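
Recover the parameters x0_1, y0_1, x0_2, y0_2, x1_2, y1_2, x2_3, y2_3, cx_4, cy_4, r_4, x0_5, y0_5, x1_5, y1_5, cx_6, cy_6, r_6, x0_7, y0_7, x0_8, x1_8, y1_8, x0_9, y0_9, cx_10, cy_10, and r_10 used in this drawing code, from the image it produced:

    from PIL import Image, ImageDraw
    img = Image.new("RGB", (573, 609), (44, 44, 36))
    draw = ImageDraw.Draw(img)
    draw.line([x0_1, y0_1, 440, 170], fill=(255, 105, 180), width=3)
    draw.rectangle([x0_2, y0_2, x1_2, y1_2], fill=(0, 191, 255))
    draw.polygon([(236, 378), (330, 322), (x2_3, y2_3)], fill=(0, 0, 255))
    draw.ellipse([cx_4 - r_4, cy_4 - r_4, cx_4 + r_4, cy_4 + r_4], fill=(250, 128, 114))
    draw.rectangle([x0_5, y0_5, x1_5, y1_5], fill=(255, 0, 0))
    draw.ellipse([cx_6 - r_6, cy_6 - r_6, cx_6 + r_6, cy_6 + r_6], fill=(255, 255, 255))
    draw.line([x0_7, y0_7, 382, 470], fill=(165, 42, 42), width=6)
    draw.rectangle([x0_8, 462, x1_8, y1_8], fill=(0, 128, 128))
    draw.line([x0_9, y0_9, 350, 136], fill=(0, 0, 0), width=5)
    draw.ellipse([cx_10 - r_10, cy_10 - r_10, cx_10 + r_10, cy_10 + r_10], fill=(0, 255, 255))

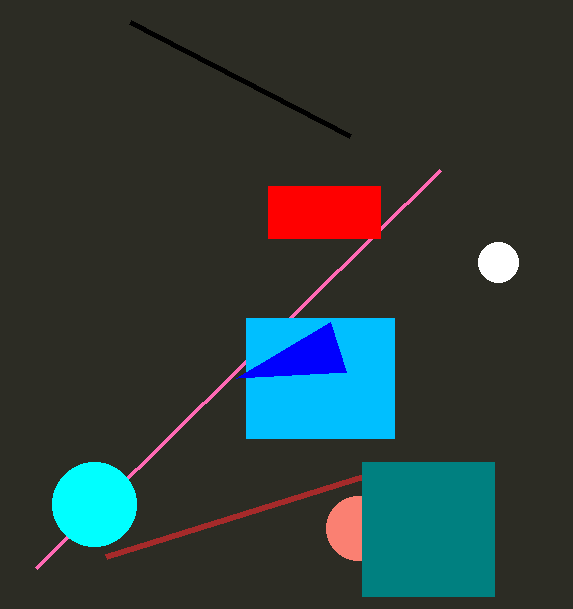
x0_1 = 36
y0_1 = 568
x0_2 = 246
y0_2 = 318
x1_2 = 394
y1_2 = 438
x2_3 = 346
y2_3 = 372
cx_4 = 358
cy_4 = 528
r_4 = 32
x0_5 = 268
y0_5 = 186
x1_5 = 380
y1_5 = 238
cx_6 = 498
cy_6 = 262
r_6 = 20
x0_7 = 106
y0_7 = 556
x0_8 = 362
x1_8 = 494
y1_8 = 596
x0_9 = 130
y0_9 = 22
cx_10 = 94
cy_10 = 504
r_10 = 42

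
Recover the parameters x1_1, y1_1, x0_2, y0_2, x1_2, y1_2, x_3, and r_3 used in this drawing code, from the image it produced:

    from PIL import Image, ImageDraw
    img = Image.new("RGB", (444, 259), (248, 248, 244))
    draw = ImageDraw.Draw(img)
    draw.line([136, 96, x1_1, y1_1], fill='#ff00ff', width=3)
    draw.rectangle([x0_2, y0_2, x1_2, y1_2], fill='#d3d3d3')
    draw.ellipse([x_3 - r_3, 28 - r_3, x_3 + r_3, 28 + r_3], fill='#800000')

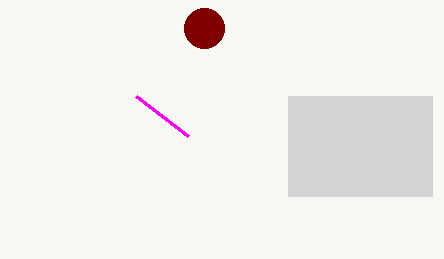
x1_1 = 188, y1_1 = 136, x0_2 = 288, y0_2 = 96, x1_2 = 432, y1_2 = 196, x_3 = 204, r_3 = 20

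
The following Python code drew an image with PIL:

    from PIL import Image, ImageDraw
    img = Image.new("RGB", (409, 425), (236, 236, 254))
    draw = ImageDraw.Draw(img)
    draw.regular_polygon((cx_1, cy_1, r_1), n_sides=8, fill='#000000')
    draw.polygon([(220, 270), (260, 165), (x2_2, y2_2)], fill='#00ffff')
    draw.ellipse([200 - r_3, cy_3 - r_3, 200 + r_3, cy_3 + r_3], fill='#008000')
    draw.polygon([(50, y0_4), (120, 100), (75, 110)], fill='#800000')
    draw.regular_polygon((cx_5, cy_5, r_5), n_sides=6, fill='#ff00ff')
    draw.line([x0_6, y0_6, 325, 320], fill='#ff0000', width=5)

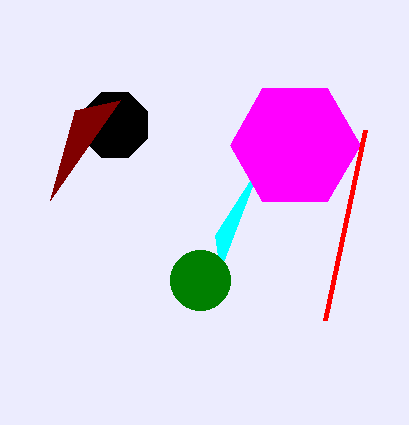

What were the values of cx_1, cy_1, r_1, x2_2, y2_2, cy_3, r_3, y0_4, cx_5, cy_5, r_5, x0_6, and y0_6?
cx_1 = 115, cy_1 = 125, r_1 = 35, x2_2 = 215, y2_2 = 235, cy_3 = 280, r_3 = 30, y0_4 = 200, cx_5 = 295, cy_5 = 145, r_5 = 65, x0_6 = 365, y0_6 = 130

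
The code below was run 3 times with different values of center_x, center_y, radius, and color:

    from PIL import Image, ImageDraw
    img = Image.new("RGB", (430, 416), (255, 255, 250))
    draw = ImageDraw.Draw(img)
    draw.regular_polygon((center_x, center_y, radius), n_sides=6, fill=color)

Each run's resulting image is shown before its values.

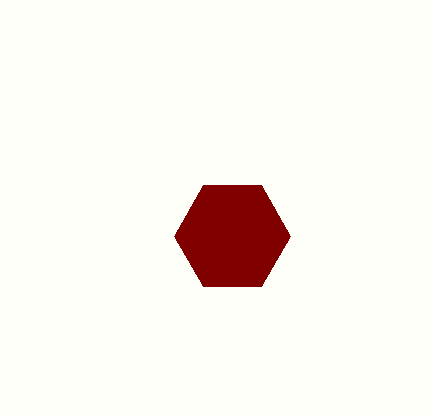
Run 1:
center_x = 232, center_y = 236, radius = 58, color = 'maroon'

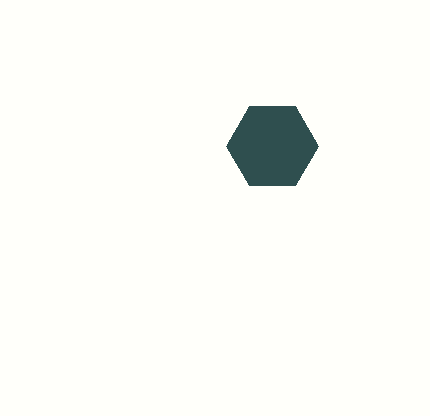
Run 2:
center_x = 272, center_y = 146, radius = 46, color = 'darkslategray'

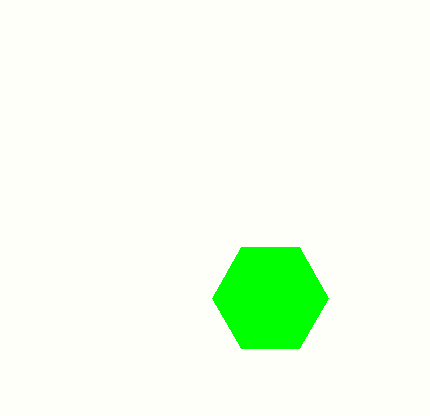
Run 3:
center_x = 270, center_y = 298, radius = 58, color = 'lime'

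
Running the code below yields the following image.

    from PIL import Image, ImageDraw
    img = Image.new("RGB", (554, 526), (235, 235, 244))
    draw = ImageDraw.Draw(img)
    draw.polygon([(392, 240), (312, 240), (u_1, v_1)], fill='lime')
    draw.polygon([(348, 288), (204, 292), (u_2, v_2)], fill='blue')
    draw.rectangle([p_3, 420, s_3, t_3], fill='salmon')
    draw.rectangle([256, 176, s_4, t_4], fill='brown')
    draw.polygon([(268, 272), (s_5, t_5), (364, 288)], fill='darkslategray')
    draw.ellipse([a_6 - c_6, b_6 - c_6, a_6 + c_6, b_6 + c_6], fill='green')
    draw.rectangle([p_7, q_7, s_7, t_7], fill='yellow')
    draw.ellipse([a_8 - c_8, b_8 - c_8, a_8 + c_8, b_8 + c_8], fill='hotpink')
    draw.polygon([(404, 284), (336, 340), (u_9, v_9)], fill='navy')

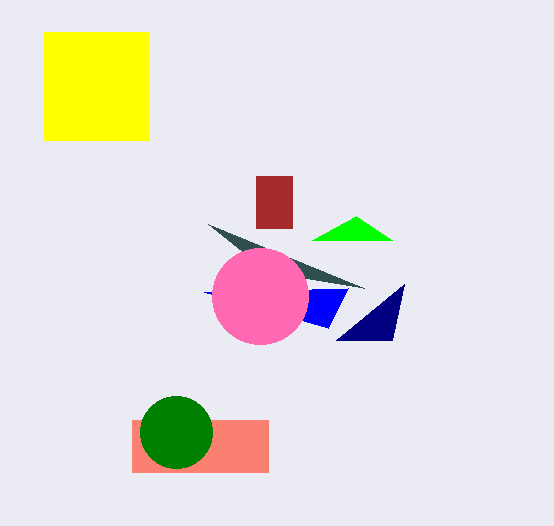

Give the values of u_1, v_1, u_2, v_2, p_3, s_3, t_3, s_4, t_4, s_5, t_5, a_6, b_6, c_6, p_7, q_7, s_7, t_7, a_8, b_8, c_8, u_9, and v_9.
u_1 = 356
v_1 = 216
u_2 = 328
v_2 = 328
p_3 = 132
s_3 = 268
t_3 = 472
s_4 = 292
t_4 = 228
s_5 = 208
t_5 = 224
a_6 = 176
b_6 = 432
c_6 = 36
p_7 = 44
q_7 = 32
s_7 = 148
t_7 = 140
a_8 = 260
b_8 = 296
c_8 = 48
u_9 = 392
v_9 = 340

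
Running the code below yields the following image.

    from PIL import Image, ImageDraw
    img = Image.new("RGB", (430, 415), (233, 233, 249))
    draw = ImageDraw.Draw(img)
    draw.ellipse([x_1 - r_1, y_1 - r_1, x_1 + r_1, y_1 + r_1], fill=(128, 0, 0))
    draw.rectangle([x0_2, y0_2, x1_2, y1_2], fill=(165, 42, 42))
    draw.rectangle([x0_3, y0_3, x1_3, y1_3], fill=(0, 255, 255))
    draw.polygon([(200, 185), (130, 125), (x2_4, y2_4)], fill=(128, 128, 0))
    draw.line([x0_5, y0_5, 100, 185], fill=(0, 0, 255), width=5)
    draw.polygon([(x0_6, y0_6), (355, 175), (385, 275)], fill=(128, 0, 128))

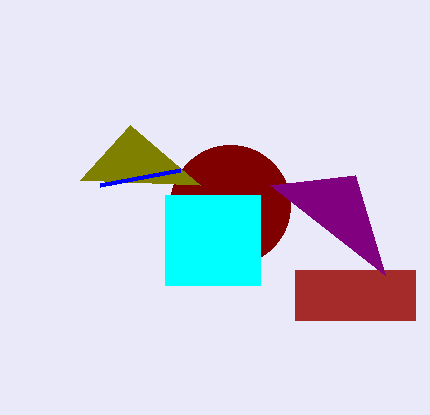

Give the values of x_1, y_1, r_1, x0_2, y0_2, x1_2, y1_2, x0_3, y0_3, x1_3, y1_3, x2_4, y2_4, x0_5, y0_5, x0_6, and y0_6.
x_1 = 230; y_1 = 205; r_1 = 60; x0_2 = 295; y0_2 = 270; x1_2 = 415; y1_2 = 320; x0_3 = 165; y0_3 = 195; x1_3 = 260; y1_3 = 285; x2_4 = 80; y2_4 = 180; x0_5 = 180; y0_5 = 170; x0_6 = 270; y0_6 = 185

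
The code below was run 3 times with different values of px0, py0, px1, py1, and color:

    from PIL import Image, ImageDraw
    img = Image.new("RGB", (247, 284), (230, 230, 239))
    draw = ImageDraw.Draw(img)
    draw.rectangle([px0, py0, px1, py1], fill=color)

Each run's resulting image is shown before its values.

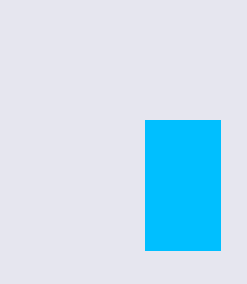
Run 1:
px0 = 145; py0 = 120; px1 = 220; py1 = 250; color = 'deepskyblue'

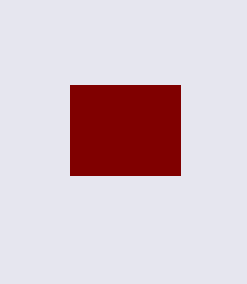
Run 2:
px0 = 70; py0 = 85; px1 = 180; py1 = 175; color = 'maroon'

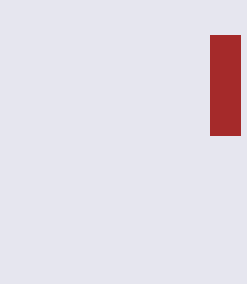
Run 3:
px0 = 210; py0 = 35; px1 = 240; py1 = 135; color = 'brown'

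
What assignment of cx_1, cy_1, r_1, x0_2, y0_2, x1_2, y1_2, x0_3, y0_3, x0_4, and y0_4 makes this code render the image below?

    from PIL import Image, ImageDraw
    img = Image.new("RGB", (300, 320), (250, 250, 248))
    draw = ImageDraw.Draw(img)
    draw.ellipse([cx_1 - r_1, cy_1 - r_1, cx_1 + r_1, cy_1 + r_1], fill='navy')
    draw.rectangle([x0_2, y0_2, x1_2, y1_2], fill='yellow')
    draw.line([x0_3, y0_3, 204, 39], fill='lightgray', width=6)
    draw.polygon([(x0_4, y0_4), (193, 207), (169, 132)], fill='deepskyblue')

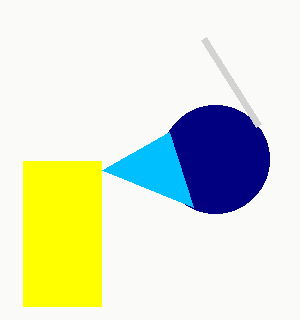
cx_1 = 215, cy_1 = 159, r_1 = 54, x0_2 = 23, y0_2 = 161, x1_2 = 101, y1_2 = 306, x0_3 = 259, y0_3 = 126, x0_4 = 102, y0_4 = 170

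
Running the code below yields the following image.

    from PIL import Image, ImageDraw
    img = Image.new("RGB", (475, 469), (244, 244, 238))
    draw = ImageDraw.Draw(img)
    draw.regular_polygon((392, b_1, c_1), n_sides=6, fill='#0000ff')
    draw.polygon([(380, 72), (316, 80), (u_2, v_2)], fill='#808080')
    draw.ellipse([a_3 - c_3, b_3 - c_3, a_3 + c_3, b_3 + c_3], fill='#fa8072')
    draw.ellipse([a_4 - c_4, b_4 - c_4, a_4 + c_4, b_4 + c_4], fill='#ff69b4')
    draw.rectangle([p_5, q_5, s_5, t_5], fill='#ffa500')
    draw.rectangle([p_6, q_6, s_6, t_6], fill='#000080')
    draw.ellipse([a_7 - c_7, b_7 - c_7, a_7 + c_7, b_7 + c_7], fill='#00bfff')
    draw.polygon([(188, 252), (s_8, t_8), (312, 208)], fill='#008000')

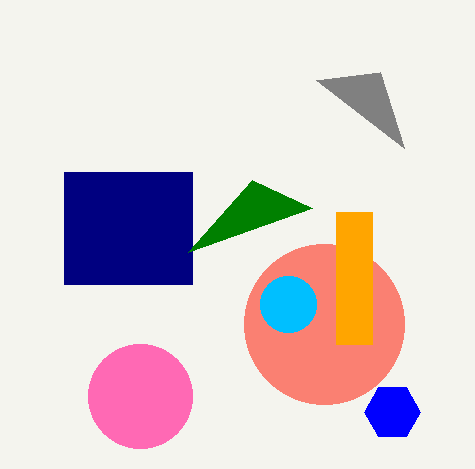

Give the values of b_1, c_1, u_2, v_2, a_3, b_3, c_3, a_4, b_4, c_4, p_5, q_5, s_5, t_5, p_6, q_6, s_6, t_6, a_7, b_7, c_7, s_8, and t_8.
b_1 = 412, c_1 = 28, u_2 = 404, v_2 = 148, a_3 = 324, b_3 = 324, c_3 = 80, a_4 = 140, b_4 = 396, c_4 = 52, p_5 = 336, q_5 = 212, s_5 = 372, t_5 = 344, p_6 = 64, q_6 = 172, s_6 = 192, t_6 = 284, a_7 = 288, b_7 = 304, c_7 = 28, s_8 = 252, t_8 = 180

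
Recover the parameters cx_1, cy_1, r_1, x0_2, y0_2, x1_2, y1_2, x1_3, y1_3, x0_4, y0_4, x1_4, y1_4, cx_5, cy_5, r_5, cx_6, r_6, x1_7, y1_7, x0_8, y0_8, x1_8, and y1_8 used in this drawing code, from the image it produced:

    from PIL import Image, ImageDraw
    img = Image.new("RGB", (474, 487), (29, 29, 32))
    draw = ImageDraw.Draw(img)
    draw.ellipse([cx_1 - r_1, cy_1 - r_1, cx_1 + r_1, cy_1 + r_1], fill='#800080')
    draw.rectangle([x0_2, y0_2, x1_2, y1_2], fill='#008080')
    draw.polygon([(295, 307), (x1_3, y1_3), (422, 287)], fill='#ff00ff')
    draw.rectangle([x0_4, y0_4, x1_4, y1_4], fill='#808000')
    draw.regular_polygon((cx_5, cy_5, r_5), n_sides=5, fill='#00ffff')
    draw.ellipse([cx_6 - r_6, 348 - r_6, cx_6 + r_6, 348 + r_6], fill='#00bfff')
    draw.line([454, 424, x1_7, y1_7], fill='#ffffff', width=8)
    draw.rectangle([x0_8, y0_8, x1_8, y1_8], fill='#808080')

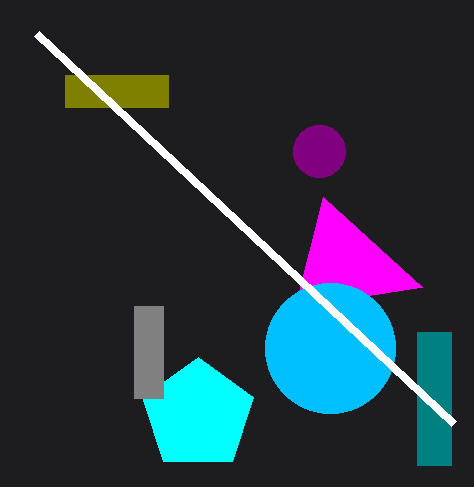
cx_1 = 319; cy_1 = 151; r_1 = 26; x0_2 = 417; y0_2 = 332; x1_2 = 451; y1_2 = 465; x1_3 = 323; y1_3 = 197; x0_4 = 65; y0_4 = 75; x1_4 = 168; y1_4 = 107; cx_5 = 198; cy_5 = 415; r_5 = 58; cx_6 = 330; r_6 = 65; x1_7 = 37; y1_7 = 34; x0_8 = 134; y0_8 = 306; x1_8 = 163; y1_8 = 398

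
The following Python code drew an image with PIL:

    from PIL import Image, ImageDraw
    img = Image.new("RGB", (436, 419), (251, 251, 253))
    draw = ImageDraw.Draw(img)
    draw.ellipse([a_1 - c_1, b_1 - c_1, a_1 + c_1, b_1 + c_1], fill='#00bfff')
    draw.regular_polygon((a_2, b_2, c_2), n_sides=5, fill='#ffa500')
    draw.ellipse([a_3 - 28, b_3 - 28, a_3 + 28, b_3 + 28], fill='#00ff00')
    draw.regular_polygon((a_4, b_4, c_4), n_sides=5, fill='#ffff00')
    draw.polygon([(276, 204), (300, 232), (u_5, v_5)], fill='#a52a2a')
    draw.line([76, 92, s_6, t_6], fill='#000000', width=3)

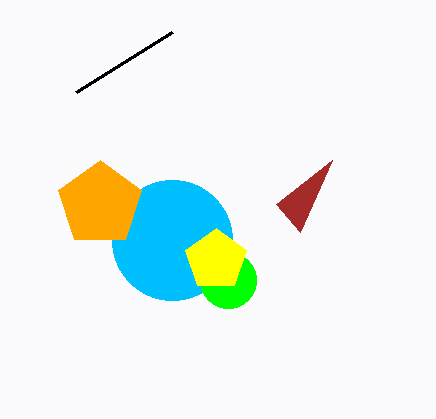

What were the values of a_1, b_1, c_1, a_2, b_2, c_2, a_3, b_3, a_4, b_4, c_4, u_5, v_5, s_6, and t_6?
a_1 = 172
b_1 = 240
c_1 = 60
a_2 = 100
b_2 = 204
c_2 = 44
a_3 = 228
b_3 = 280
a_4 = 216
b_4 = 260
c_4 = 32
u_5 = 332
v_5 = 160
s_6 = 172
t_6 = 32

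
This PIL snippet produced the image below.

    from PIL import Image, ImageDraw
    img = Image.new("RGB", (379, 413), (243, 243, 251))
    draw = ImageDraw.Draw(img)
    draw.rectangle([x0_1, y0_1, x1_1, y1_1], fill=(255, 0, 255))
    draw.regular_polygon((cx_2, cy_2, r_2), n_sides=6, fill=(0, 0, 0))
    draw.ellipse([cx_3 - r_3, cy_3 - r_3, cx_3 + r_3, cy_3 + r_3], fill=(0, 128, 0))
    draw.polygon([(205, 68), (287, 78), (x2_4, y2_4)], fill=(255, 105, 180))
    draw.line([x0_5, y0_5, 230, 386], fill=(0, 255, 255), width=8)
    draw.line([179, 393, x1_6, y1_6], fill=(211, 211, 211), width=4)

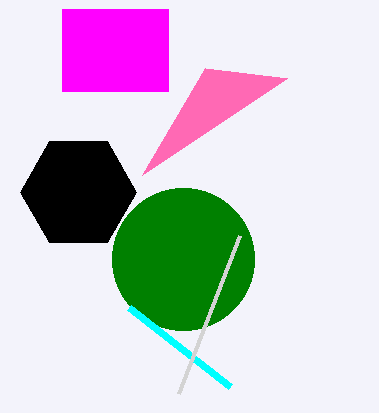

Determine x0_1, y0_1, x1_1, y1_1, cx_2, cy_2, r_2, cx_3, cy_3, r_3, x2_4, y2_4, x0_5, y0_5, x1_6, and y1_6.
x0_1 = 62
y0_1 = 9
x1_1 = 168
y1_1 = 91
cx_2 = 78
cy_2 = 192
r_2 = 58
cx_3 = 183
cy_3 = 259
r_3 = 71
x2_4 = 142
y2_4 = 175
x0_5 = 129
y0_5 = 307
x1_6 = 240
y1_6 = 235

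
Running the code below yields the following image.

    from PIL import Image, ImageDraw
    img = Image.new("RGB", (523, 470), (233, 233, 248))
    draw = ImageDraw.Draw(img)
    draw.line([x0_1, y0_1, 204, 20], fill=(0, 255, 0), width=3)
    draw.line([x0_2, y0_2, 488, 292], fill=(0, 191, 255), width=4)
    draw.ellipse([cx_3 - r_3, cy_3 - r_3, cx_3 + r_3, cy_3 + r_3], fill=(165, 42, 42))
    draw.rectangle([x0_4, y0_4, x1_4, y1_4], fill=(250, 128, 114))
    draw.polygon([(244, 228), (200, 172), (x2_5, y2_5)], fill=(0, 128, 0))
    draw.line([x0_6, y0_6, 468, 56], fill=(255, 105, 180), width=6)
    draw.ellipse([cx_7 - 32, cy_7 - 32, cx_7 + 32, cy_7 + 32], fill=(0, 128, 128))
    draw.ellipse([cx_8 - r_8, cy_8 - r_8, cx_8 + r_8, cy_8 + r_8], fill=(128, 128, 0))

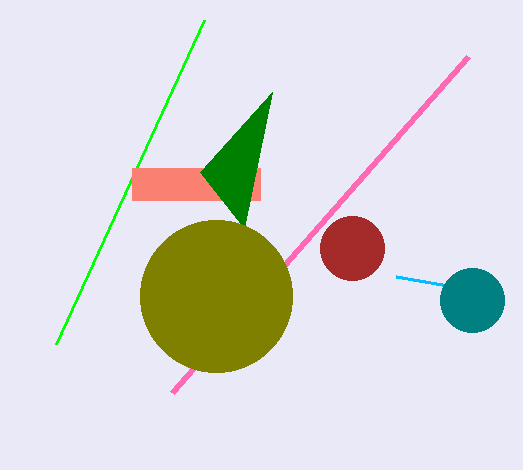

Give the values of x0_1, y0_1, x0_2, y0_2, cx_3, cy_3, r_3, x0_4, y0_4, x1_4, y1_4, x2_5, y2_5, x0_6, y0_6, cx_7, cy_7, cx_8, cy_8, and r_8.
x0_1 = 56, y0_1 = 344, x0_2 = 396, y0_2 = 276, cx_3 = 352, cy_3 = 248, r_3 = 32, x0_4 = 132, y0_4 = 168, x1_4 = 260, y1_4 = 200, x2_5 = 272, y2_5 = 92, x0_6 = 172, y0_6 = 392, cx_7 = 472, cy_7 = 300, cx_8 = 216, cy_8 = 296, r_8 = 76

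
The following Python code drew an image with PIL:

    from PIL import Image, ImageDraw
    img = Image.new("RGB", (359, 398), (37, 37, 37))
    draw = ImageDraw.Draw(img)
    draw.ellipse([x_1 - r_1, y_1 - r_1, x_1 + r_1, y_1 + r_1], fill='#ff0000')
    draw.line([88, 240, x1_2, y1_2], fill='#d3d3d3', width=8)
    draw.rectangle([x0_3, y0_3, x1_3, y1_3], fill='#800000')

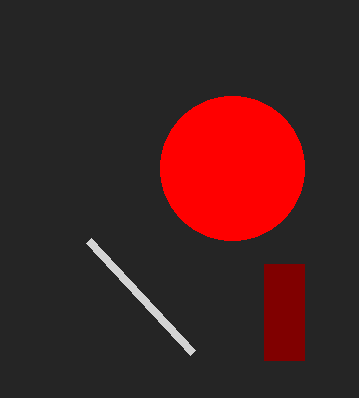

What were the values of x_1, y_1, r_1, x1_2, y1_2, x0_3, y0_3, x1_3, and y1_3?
x_1 = 232
y_1 = 168
r_1 = 72
x1_2 = 192
y1_2 = 352
x0_3 = 264
y0_3 = 264
x1_3 = 304
y1_3 = 360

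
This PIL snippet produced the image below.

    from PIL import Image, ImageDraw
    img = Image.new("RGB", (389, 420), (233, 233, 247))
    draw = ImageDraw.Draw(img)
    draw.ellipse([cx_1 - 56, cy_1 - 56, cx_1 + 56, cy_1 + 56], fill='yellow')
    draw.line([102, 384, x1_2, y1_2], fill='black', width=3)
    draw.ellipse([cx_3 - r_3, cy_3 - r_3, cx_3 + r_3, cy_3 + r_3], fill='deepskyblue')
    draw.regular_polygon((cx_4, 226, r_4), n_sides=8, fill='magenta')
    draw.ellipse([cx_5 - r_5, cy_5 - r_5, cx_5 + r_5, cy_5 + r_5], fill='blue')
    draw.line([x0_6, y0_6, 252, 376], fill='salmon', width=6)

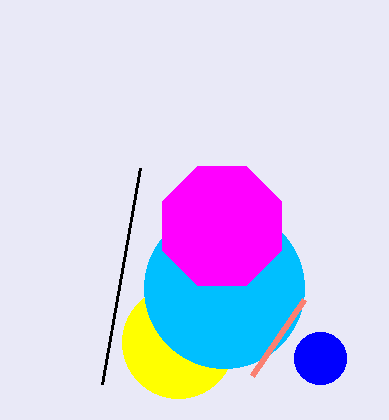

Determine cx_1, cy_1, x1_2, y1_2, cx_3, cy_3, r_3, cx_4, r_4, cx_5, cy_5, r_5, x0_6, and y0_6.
cx_1 = 178
cy_1 = 342
x1_2 = 140
y1_2 = 168
cx_3 = 224
cy_3 = 288
r_3 = 80
cx_4 = 222
r_4 = 64
cx_5 = 320
cy_5 = 358
r_5 = 26
x0_6 = 304
y0_6 = 300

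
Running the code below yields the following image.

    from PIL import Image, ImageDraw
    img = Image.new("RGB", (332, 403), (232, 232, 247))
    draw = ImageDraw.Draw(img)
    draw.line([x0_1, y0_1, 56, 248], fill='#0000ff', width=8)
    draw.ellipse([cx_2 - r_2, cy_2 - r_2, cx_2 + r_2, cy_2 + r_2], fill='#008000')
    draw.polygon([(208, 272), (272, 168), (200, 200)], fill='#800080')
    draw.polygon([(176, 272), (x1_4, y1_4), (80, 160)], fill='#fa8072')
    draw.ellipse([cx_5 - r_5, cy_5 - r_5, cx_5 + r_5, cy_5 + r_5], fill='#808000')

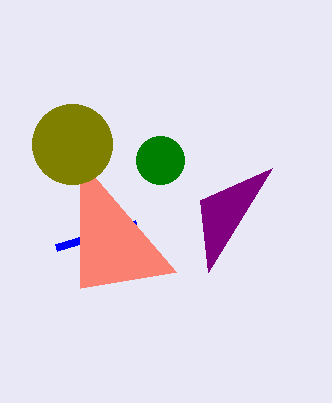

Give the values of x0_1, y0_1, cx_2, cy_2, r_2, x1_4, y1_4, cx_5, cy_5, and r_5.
x0_1 = 136
y0_1 = 224
cx_2 = 160
cy_2 = 160
r_2 = 24
x1_4 = 80
y1_4 = 288
cx_5 = 72
cy_5 = 144
r_5 = 40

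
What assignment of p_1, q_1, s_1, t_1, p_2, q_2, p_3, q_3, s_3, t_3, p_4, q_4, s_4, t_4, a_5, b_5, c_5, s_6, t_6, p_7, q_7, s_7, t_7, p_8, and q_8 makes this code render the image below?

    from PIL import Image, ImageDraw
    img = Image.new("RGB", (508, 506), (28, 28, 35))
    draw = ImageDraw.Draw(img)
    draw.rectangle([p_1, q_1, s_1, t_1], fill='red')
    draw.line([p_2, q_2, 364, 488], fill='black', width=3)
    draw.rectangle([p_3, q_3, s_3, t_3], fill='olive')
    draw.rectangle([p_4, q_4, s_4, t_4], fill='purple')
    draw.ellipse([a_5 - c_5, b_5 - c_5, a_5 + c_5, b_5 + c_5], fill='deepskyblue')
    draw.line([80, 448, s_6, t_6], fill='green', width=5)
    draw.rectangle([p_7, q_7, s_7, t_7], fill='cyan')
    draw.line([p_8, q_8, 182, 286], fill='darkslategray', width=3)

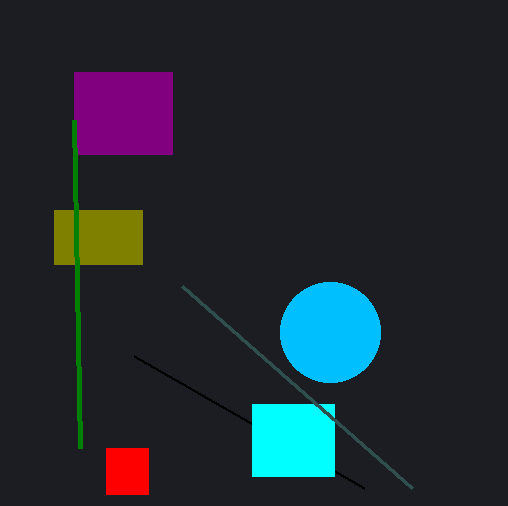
p_1 = 106
q_1 = 448
s_1 = 148
t_1 = 494
p_2 = 134
q_2 = 356
p_3 = 54
q_3 = 210
s_3 = 142
t_3 = 264
p_4 = 74
q_4 = 72
s_4 = 172
t_4 = 154
a_5 = 330
b_5 = 332
c_5 = 50
s_6 = 74
t_6 = 120
p_7 = 252
q_7 = 404
s_7 = 334
t_7 = 476
p_8 = 412
q_8 = 488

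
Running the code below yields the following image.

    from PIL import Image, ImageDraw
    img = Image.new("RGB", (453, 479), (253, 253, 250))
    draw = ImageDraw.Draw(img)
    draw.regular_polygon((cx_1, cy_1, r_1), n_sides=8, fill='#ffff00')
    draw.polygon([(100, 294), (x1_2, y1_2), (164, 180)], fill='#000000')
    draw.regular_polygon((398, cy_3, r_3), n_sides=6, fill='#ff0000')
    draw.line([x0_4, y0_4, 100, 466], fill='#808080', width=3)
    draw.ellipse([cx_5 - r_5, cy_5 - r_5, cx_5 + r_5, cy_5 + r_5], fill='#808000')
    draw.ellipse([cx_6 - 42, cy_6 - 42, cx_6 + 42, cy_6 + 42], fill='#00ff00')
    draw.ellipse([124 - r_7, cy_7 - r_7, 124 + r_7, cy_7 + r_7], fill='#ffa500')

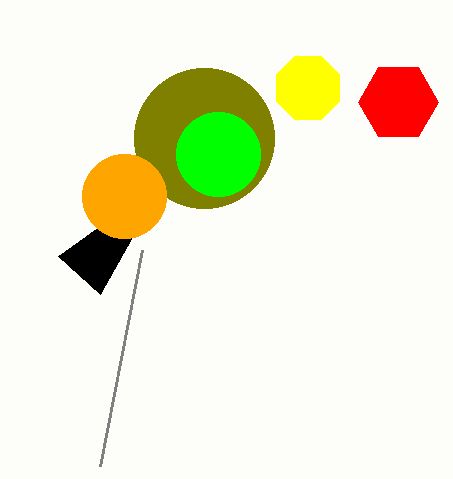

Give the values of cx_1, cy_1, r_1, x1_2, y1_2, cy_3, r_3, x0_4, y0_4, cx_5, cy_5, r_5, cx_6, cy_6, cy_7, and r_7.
cx_1 = 308, cy_1 = 88, r_1 = 34, x1_2 = 58, y1_2 = 256, cy_3 = 102, r_3 = 40, x0_4 = 142, y0_4 = 250, cx_5 = 204, cy_5 = 138, r_5 = 70, cx_6 = 218, cy_6 = 154, cy_7 = 196, r_7 = 42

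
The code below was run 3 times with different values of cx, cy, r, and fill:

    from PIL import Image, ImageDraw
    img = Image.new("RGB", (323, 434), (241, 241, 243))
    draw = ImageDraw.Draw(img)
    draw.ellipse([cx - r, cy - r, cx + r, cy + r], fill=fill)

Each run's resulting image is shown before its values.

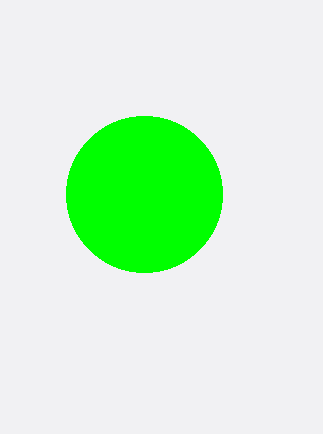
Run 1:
cx = 144, cy = 194, r = 78, fill = 'lime'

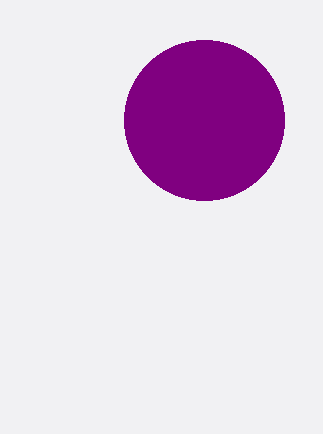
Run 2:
cx = 204
cy = 120
r = 80
fill = 'purple'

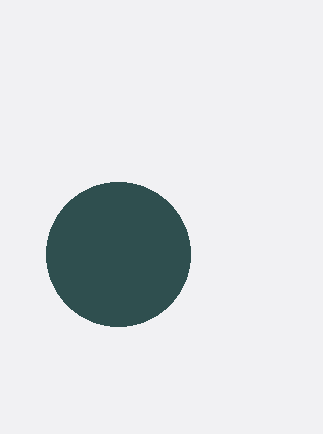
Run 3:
cx = 118; cy = 254; r = 72; fill = 'darkslategray'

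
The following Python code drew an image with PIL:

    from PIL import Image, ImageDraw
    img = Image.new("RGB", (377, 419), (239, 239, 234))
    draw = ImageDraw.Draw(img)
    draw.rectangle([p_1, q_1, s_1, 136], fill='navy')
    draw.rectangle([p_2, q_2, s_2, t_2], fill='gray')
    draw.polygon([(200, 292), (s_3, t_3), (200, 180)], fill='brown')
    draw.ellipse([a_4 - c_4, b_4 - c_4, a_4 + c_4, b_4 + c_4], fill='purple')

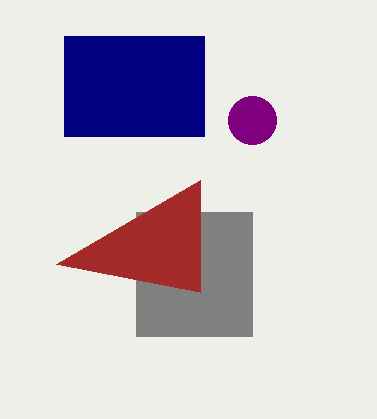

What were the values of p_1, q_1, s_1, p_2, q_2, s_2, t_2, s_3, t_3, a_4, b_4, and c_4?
p_1 = 64
q_1 = 36
s_1 = 204
p_2 = 136
q_2 = 212
s_2 = 252
t_2 = 336
s_3 = 56
t_3 = 264
a_4 = 252
b_4 = 120
c_4 = 24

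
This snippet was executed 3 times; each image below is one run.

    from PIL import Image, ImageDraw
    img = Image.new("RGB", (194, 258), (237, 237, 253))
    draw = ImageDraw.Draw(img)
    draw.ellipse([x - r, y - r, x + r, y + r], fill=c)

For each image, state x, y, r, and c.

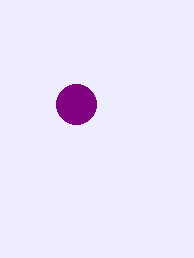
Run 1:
x = 76, y = 104, r = 20, c = 'purple'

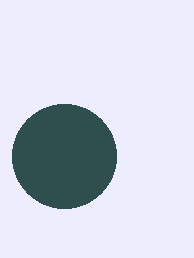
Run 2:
x = 64, y = 156, r = 52, c = 'darkslategray'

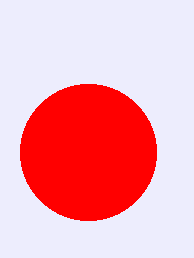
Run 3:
x = 88; y = 152; r = 68; c = 'red'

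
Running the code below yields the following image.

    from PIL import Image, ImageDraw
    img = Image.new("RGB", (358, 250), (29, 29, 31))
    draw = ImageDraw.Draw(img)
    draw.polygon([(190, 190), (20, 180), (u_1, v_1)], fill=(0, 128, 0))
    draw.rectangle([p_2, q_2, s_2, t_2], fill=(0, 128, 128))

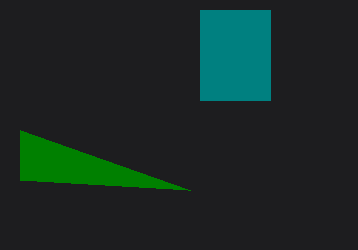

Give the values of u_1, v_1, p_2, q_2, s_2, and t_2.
u_1 = 20, v_1 = 130, p_2 = 200, q_2 = 10, s_2 = 270, t_2 = 100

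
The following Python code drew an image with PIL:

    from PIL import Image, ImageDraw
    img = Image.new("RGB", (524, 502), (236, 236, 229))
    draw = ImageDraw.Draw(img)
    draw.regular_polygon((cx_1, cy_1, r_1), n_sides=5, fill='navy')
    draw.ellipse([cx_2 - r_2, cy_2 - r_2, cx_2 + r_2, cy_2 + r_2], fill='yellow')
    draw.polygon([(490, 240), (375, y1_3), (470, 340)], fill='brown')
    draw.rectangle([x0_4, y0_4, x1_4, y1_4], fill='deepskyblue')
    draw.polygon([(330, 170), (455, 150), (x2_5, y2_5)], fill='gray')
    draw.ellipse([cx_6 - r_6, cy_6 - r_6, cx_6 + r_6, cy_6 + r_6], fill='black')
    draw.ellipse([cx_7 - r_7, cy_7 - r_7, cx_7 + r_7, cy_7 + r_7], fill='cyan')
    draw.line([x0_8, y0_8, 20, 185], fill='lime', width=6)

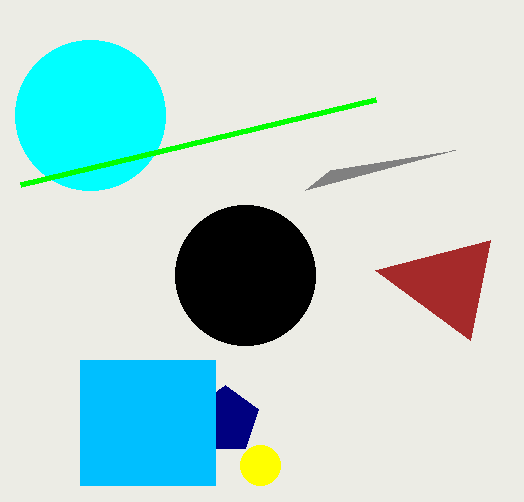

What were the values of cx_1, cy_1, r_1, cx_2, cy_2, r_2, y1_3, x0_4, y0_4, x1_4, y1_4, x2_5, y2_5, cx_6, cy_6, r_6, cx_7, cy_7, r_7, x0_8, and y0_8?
cx_1 = 225, cy_1 = 420, r_1 = 35, cx_2 = 260, cy_2 = 465, r_2 = 20, y1_3 = 270, x0_4 = 80, y0_4 = 360, x1_4 = 215, y1_4 = 485, x2_5 = 305, y2_5 = 190, cx_6 = 245, cy_6 = 275, r_6 = 70, cx_7 = 90, cy_7 = 115, r_7 = 75, x0_8 = 375, y0_8 = 100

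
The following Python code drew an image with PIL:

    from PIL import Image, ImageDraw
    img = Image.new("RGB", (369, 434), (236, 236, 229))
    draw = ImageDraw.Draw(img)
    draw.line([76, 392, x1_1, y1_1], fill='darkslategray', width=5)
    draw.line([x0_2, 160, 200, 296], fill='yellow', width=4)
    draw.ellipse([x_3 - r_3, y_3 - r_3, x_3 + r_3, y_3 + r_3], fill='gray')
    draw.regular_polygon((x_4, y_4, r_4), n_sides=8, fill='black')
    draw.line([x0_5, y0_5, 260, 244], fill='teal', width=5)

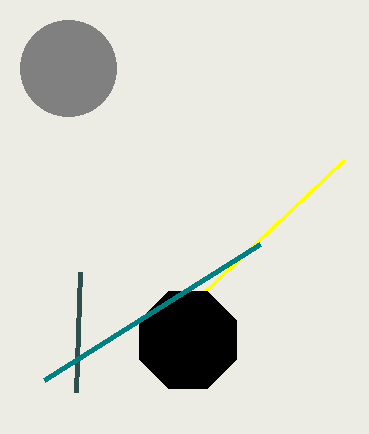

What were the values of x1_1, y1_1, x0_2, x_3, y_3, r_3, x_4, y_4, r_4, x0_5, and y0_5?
x1_1 = 80; y1_1 = 272; x0_2 = 344; x_3 = 68; y_3 = 68; r_3 = 48; x_4 = 188; y_4 = 340; r_4 = 52; x0_5 = 44; y0_5 = 380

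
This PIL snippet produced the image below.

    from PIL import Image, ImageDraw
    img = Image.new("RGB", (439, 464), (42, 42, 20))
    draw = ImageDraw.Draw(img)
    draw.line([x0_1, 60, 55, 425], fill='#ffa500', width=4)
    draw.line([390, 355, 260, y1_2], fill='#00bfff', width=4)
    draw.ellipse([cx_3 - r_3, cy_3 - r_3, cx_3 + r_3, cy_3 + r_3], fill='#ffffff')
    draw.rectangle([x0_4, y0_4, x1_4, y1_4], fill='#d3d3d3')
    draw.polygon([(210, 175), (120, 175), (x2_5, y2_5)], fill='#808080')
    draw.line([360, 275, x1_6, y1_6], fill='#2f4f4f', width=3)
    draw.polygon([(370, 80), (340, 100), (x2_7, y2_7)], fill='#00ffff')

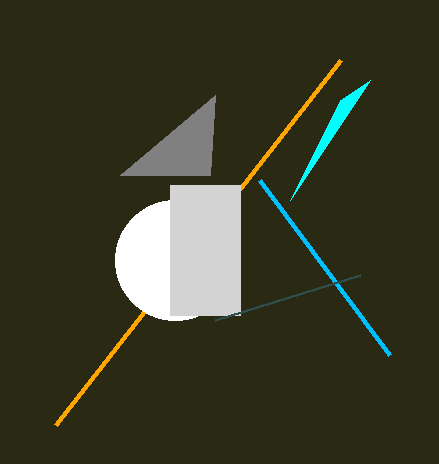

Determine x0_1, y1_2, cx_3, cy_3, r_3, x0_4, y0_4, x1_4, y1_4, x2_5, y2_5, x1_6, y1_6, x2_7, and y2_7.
x0_1 = 340, y1_2 = 180, cx_3 = 175, cy_3 = 260, r_3 = 60, x0_4 = 170, y0_4 = 185, x1_4 = 240, y1_4 = 315, x2_5 = 215, y2_5 = 95, x1_6 = 215, y1_6 = 320, x2_7 = 290, y2_7 = 200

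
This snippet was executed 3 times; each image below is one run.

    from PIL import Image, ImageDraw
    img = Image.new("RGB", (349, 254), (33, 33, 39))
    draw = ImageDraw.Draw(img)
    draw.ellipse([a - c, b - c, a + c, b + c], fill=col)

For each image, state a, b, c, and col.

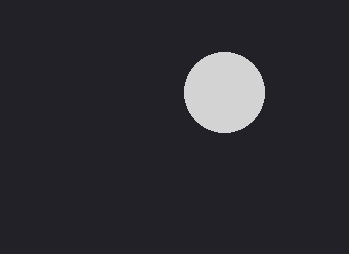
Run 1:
a = 224; b = 92; c = 40; col = 'lightgray'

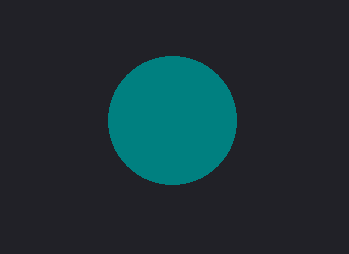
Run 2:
a = 172; b = 120; c = 64; col = 'teal'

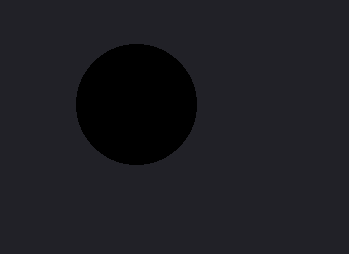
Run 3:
a = 136
b = 104
c = 60
col = 'black'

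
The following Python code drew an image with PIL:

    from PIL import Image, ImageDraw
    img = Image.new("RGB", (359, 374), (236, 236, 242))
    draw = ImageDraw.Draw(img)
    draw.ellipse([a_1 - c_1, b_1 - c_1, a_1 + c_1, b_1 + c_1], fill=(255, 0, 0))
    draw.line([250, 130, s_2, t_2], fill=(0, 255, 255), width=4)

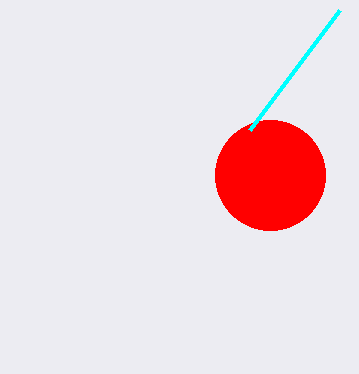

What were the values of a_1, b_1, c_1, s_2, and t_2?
a_1 = 270, b_1 = 175, c_1 = 55, s_2 = 340, t_2 = 10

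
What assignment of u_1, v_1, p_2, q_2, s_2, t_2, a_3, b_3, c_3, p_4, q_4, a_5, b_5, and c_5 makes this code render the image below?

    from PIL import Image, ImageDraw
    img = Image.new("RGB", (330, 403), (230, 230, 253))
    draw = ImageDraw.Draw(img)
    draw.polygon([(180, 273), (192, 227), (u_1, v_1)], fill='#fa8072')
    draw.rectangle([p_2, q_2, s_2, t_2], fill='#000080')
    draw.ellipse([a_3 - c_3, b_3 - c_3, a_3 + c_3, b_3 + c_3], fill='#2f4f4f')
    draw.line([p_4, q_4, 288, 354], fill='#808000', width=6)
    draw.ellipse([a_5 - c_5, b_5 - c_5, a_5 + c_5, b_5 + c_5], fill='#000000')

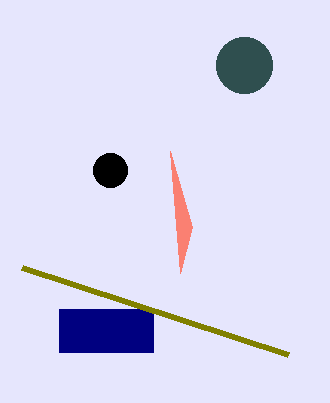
u_1 = 170, v_1 = 151, p_2 = 59, q_2 = 309, s_2 = 153, t_2 = 352, a_3 = 244, b_3 = 65, c_3 = 28, p_4 = 22, q_4 = 267, a_5 = 110, b_5 = 170, c_5 = 17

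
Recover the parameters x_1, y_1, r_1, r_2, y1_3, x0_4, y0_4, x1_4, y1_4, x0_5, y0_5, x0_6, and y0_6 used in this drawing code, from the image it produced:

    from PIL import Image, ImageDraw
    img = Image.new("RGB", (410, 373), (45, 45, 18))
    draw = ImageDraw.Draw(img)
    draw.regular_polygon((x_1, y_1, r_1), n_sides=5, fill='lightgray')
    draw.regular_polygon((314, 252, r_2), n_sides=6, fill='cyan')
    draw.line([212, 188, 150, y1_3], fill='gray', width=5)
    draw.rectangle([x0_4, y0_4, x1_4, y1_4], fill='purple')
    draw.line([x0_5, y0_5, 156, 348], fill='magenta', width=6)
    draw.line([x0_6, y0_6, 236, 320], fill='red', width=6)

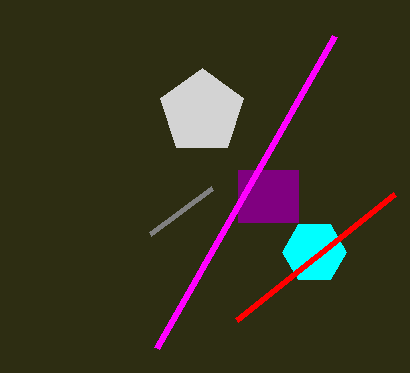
x_1 = 202; y_1 = 112; r_1 = 44; r_2 = 32; y1_3 = 234; x0_4 = 238; y0_4 = 170; x1_4 = 298; y1_4 = 222; x0_5 = 334; y0_5 = 36; x0_6 = 394; y0_6 = 194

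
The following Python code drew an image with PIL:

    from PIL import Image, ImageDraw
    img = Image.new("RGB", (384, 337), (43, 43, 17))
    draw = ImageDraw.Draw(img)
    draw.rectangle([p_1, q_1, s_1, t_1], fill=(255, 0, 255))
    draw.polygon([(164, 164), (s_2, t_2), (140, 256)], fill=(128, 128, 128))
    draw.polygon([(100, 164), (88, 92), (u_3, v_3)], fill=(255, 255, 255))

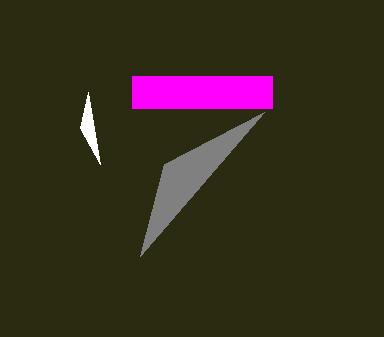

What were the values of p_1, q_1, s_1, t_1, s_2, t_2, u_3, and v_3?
p_1 = 132; q_1 = 76; s_1 = 272; t_1 = 108; s_2 = 264; t_2 = 112; u_3 = 80; v_3 = 128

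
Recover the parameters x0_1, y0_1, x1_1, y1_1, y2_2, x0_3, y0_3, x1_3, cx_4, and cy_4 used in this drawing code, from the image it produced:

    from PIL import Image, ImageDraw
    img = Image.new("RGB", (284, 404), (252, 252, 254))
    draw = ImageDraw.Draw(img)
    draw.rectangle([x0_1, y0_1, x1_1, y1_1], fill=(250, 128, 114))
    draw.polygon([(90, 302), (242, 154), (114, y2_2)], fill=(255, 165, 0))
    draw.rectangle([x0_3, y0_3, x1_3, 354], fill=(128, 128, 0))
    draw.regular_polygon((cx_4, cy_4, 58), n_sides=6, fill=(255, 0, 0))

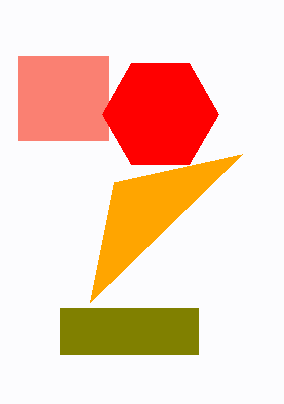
x0_1 = 18; y0_1 = 56; x1_1 = 108; y1_1 = 140; y2_2 = 182; x0_3 = 60; y0_3 = 308; x1_3 = 198; cx_4 = 160; cy_4 = 114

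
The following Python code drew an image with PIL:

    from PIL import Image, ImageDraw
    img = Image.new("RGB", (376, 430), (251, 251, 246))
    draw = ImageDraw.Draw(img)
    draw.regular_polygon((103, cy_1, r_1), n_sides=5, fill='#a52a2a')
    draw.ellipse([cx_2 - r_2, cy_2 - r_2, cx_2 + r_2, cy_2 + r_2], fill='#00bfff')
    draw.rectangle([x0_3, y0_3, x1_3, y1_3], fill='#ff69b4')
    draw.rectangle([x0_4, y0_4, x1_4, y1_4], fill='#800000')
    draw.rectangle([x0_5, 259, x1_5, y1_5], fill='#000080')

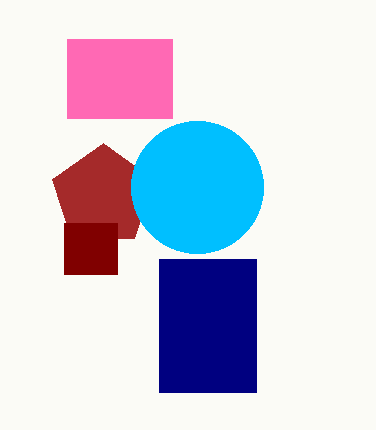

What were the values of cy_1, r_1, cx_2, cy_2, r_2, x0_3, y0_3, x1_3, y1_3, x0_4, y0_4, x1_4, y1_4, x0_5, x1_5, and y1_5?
cy_1 = 196; r_1 = 53; cx_2 = 197; cy_2 = 187; r_2 = 66; x0_3 = 67; y0_3 = 39; x1_3 = 172; y1_3 = 118; x0_4 = 64; y0_4 = 223; x1_4 = 117; y1_4 = 274; x0_5 = 159; x1_5 = 256; y1_5 = 392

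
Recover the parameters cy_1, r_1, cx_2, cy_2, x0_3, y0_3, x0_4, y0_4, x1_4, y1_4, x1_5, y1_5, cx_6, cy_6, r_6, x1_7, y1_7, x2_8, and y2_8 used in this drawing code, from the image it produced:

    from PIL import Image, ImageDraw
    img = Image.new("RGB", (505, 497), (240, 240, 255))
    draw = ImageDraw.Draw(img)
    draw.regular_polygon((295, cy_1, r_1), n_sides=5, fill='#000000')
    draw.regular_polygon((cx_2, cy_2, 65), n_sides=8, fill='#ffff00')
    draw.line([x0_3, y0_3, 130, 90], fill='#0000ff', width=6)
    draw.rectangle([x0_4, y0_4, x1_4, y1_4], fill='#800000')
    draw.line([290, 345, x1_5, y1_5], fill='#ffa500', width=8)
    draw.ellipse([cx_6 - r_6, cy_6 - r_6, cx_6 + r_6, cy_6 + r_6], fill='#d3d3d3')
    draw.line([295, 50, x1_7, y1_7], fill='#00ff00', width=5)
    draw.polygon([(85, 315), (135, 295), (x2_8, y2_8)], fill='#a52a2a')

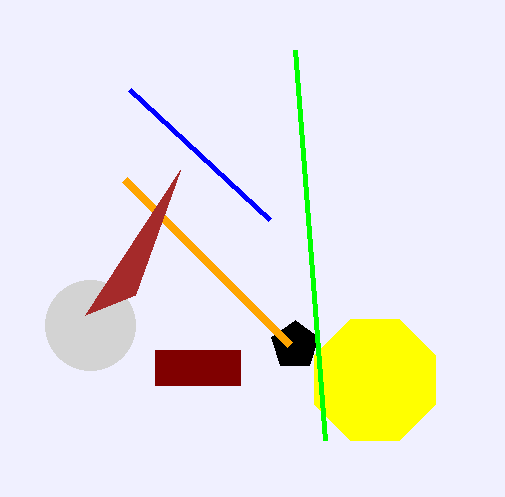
cy_1 = 345; r_1 = 25; cx_2 = 375; cy_2 = 380; x0_3 = 270; y0_3 = 220; x0_4 = 155; y0_4 = 350; x1_4 = 240; y1_4 = 385; x1_5 = 125; y1_5 = 180; cx_6 = 90; cy_6 = 325; r_6 = 45; x1_7 = 325; y1_7 = 440; x2_8 = 180; y2_8 = 170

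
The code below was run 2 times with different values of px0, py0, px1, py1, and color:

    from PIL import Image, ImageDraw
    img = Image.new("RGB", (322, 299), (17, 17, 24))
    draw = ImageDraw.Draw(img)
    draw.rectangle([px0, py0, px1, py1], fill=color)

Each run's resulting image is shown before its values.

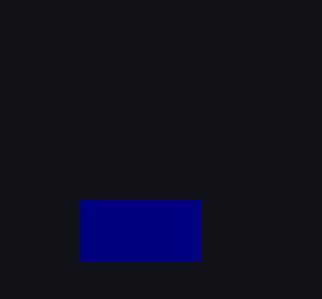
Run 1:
px0 = 80; py0 = 200; px1 = 200; py1 = 260; color = 'navy'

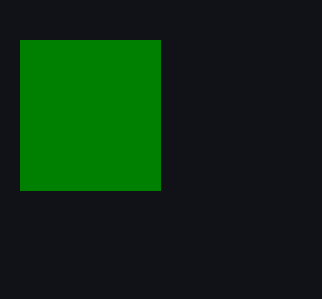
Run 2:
px0 = 20; py0 = 40; px1 = 160; py1 = 190; color = 'green'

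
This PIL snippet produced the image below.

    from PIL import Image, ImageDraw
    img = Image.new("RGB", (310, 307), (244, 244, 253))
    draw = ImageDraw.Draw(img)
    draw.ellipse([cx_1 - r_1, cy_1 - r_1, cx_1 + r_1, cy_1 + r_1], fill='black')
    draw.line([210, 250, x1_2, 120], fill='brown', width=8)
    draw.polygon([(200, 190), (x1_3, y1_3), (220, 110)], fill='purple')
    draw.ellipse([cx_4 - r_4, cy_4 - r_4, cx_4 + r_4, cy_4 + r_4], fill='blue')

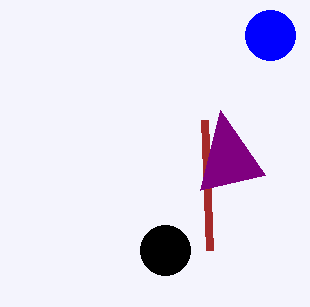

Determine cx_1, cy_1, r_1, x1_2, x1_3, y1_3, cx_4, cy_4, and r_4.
cx_1 = 165, cy_1 = 250, r_1 = 25, x1_2 = 205, x1_3 = 265, y1_3 = 175, cx_4 = 270, cy_4 = 35, r_4 = 25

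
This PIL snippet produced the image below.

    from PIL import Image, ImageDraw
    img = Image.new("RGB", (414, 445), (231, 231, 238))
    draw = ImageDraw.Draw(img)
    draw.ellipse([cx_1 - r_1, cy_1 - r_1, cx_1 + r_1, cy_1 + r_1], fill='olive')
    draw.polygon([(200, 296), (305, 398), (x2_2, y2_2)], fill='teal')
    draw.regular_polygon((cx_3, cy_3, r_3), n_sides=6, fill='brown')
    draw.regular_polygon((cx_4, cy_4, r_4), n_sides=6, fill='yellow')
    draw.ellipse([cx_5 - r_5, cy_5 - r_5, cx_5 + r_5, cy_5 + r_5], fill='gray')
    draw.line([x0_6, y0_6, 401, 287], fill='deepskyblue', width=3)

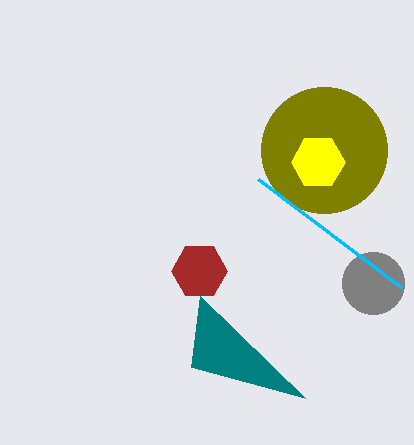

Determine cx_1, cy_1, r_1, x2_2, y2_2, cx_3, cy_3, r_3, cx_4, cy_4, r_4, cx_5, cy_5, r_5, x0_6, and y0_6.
cx_1 = 324; cy_1 = 150; r_1 = 63; x2_2 = 191; y2_2 = 367; cx_3 = 199; cy_3 = 271; r_3 = 28; cx_4 = 318; cy_4 = 162; r_4 = 27; cx_5 = 373; cy_5 = 283; r_5 = 31; x0_6 = 258; y0_6 = 179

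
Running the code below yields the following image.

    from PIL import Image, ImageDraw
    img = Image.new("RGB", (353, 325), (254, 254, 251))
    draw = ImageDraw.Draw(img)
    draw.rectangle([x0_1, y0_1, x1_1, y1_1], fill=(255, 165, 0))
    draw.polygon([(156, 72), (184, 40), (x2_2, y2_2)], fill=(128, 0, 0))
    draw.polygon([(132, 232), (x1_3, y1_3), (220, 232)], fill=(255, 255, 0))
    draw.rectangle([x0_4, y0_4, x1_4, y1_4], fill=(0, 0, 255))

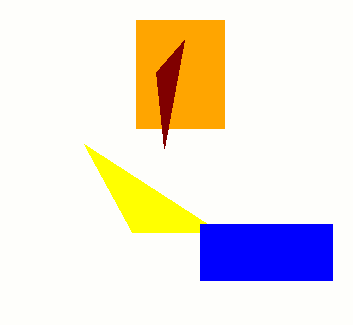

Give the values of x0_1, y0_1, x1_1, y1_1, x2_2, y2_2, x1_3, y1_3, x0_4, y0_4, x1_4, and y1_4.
x0_1 = 136, y0_1 = 20, x1_1 = 224, y1_1 = 128, x2_2 = 164, y2_2 = 148, x1_3 = 84, y1_3 = 144, x0_4 = 200, y0_4 = 224, x1_4 = 332, y1_4 = 280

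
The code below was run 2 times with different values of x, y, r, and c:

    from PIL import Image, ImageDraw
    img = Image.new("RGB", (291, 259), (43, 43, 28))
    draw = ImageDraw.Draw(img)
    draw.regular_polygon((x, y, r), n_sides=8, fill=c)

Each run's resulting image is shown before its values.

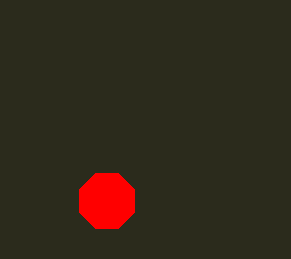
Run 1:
x = 107, y = 201, r = 30, c = 'red'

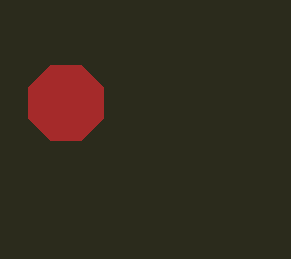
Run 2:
x = 66; y = 103; r = 41; c = 'brown'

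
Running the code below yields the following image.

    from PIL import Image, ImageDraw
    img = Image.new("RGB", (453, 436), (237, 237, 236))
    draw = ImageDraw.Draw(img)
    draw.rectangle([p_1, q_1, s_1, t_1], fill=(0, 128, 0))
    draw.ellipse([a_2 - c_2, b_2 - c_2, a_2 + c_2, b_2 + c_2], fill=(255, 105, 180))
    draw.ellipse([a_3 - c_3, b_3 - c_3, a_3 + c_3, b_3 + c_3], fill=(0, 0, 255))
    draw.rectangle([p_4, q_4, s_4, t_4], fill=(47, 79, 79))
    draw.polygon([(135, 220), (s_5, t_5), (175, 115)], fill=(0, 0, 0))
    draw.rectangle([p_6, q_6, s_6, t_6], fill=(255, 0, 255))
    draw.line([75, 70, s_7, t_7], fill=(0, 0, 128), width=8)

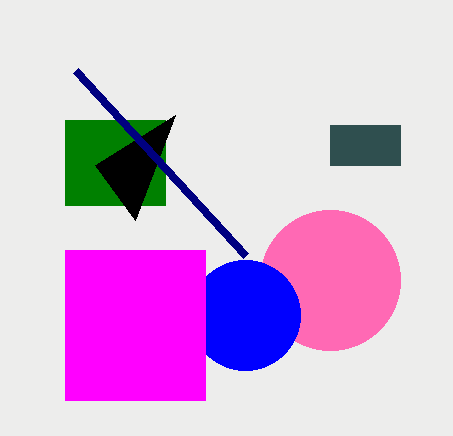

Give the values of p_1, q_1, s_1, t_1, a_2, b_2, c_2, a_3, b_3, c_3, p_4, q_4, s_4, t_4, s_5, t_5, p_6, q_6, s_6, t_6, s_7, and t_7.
p_1 = 65
q_1 = 120
s_1 = 165
t_1 = 205
a_2 = 330
b_2 = 280
c_2 = 70
a_3 = 245
b_3 = 315
c_3 = 55
p_4 = 330
q_4 = 125
s_4 = 400
t_4 = 165
s_5 = 95
t_5 = 165
p_6 = 65
q_6 = 250
s_6 = 205
t_6 = 400
s_7 = 245
t_7 = 255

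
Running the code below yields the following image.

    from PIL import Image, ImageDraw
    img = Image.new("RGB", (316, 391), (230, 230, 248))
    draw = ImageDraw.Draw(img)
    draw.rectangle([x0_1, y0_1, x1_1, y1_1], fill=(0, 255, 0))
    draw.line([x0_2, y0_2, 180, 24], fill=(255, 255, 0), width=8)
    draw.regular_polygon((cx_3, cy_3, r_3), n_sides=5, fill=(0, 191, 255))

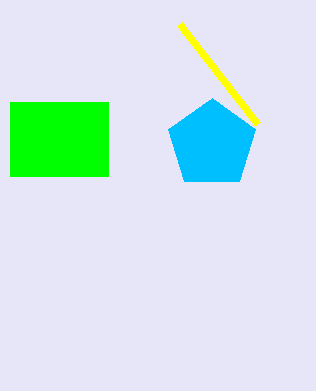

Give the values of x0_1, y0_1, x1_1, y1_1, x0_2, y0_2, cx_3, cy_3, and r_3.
x0_1 = 10
y0_1 = 102
x1_1 = 108
y1_1 = 176
x0_2 = 258
y0_2 = 124
cx_3 = 212
cy_3 = 144
r_3 = 46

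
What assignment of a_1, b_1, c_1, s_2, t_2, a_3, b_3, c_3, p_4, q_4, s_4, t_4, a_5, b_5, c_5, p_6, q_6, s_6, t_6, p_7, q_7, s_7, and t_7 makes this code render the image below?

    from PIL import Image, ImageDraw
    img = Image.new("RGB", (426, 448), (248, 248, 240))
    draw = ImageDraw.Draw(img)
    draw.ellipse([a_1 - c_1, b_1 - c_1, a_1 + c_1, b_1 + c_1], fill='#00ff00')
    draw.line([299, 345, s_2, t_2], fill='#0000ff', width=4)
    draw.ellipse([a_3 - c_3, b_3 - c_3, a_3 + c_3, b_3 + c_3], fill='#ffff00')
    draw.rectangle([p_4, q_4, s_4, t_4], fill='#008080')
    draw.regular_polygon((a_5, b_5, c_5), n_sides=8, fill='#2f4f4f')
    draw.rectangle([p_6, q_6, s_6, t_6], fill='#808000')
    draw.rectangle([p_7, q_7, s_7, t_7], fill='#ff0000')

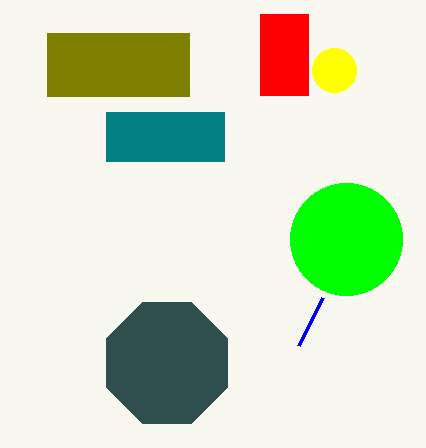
a_1 = 346
b_1 = 239
c_1 = 56
s_2 = 323
t_2 = 297
a_3 = 334
b_3 = 70
c_3 = 22
p_4 = 106
q_4 = 112
s_4 = 224
t_4 = 161
a_5 = 167
b_5 = 363
c_5 = 65
p_6 = 47
q_6 = 33
s_6 = 189
t_6 = 96
p_7 = 260
q_7 = 14
s_7 = 308
t_7 = 95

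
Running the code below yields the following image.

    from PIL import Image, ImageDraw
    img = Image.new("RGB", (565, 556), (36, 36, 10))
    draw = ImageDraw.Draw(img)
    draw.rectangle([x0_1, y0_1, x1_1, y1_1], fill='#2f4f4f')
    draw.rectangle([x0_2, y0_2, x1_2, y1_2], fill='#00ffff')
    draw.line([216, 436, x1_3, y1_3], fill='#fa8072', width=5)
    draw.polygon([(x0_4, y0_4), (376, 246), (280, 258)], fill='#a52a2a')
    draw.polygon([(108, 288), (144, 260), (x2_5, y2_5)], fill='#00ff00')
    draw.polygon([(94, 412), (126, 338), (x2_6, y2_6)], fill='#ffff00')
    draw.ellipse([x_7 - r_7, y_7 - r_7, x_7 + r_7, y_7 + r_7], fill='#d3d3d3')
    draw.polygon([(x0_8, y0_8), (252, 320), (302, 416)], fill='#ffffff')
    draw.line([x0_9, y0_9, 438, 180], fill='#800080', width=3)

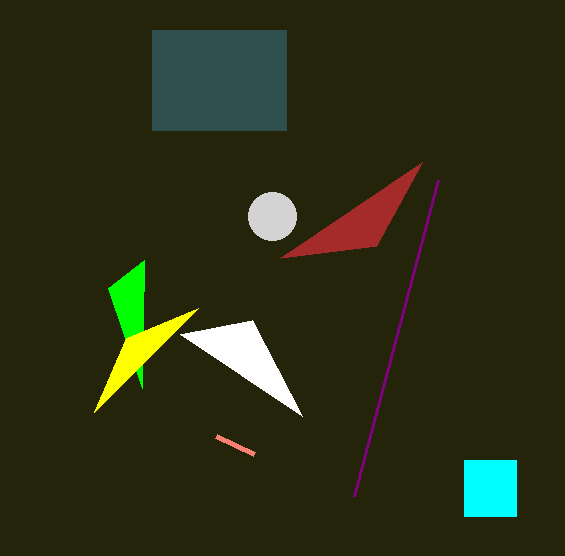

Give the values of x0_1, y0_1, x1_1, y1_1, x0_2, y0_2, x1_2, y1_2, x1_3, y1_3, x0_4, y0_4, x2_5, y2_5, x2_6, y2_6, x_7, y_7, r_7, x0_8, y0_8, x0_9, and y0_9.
x0_1 = 152
y0_1 = 30
x1_1 = 286
y1_1 = 130
x0_2 = 464
y0_2 = 460
x1_2 = 516
y1_2 = 516
x1_3 = 254
y1_3 = 454
x0_4 = 422
y0_4 = 162
x2_5 = 142
y2_5 = 388
x2_6 = 198
y2_6 = 308
x_7 = 272
y_7 = 216
r_7 = 24
x0_8 = 180
y0_8 = 334
x0_9 = 354
y0_9 = 496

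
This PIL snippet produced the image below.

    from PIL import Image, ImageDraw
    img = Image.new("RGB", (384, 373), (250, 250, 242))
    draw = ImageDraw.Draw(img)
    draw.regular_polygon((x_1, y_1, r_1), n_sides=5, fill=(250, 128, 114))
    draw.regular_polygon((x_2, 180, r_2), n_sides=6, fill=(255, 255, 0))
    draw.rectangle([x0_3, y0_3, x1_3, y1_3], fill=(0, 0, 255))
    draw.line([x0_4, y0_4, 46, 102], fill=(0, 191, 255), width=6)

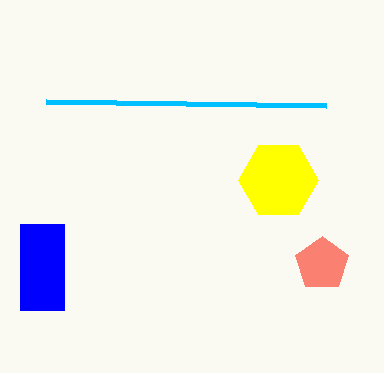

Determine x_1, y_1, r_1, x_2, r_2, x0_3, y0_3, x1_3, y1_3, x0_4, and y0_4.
x_1 = 322; y_1 = 264; r_1 = 28; x_2 = 278; r_2 = 40; x0_3 = 20; y0_3 = 224; x1_3 = 64; y1_3 = 310; x0_4 = 326; y0_4 = 106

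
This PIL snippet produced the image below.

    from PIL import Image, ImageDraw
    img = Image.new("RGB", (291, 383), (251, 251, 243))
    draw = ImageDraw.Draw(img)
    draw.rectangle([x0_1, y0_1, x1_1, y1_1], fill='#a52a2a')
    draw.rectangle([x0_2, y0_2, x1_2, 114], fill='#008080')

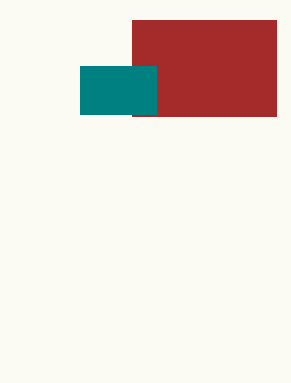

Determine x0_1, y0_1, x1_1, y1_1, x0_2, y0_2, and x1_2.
x0_1 = 132
y0_1 = 20
x1_1 = 276
y1_1 = 116
x0_2 = 80
y0_2 = 66
x1_2 = 156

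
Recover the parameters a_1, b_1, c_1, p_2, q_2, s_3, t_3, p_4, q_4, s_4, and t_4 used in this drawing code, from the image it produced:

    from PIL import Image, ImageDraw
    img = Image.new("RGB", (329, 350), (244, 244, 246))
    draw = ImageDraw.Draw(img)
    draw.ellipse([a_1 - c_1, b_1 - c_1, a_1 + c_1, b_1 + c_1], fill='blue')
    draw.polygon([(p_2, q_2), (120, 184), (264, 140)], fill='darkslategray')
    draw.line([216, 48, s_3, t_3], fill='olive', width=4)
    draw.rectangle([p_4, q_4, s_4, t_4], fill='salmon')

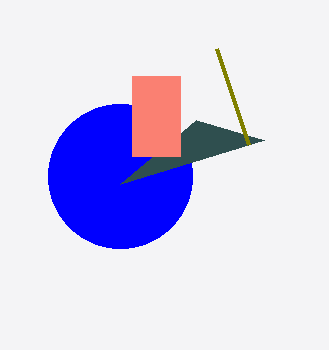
a_1 = 120, b_1 = 176, c_1 = 72, p_2 = 196, q_2 = 120, s_3 = 248, t_3 = 144, p_4 = 132, q_4 = 76, s_4 = 180, t_4 = 156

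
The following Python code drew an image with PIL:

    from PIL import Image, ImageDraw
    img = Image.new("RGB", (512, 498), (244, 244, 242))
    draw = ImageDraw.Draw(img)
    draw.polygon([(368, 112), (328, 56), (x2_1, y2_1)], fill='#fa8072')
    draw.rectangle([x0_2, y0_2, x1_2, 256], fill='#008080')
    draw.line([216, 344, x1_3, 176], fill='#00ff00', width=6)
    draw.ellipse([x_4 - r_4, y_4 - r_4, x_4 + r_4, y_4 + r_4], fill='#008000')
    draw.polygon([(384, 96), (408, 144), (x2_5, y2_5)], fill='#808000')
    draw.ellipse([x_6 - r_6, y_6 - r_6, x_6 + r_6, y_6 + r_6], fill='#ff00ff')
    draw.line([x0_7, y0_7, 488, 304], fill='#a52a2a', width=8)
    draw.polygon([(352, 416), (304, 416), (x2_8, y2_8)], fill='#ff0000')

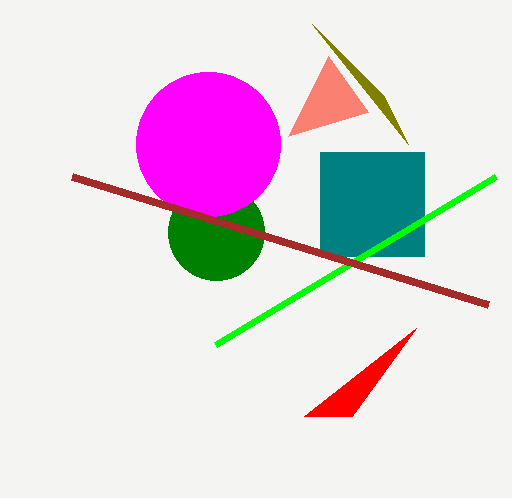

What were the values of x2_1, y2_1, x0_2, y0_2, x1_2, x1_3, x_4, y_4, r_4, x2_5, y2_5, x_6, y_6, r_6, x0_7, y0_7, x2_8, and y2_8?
x2_1 = 288
y2_1 = 136
x0_2 = 320
y0_2 = 152
x1_2 = 424
x1_3 = 496
x_4 = 216
y_4 = 232
r_4 = 48
x2_5 = 312
y2_5 = 24
x_6 = 208
y_6 = 144
r_6 = 72
x0_7 = 72
y0_7 = 176
x2_8 = 416
y2_8 = 328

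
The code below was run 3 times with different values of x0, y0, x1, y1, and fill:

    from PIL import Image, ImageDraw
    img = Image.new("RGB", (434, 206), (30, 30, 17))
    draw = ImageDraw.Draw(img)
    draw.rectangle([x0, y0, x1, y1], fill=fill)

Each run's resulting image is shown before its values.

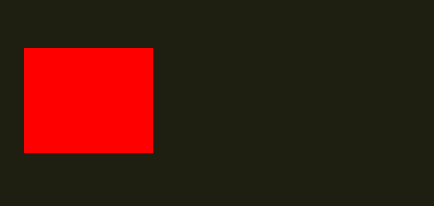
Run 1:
x0 = 24, y0 = 48, x1 = 152, y1 = 152, fill = 'red'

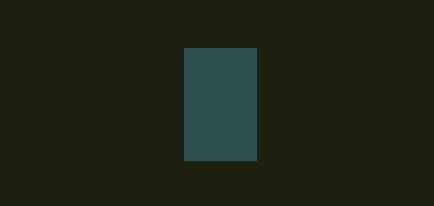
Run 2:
x0 = 184
y0 = 48
x1 = 256
y1 = 160
fill = 'darkslategray'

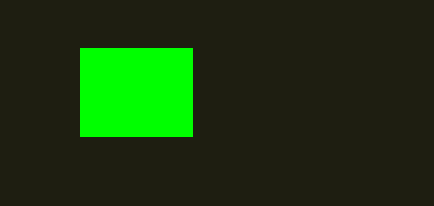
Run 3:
x0 = 80; y0 = 48; x1 = 192; y1 = 136; fill = 'lime'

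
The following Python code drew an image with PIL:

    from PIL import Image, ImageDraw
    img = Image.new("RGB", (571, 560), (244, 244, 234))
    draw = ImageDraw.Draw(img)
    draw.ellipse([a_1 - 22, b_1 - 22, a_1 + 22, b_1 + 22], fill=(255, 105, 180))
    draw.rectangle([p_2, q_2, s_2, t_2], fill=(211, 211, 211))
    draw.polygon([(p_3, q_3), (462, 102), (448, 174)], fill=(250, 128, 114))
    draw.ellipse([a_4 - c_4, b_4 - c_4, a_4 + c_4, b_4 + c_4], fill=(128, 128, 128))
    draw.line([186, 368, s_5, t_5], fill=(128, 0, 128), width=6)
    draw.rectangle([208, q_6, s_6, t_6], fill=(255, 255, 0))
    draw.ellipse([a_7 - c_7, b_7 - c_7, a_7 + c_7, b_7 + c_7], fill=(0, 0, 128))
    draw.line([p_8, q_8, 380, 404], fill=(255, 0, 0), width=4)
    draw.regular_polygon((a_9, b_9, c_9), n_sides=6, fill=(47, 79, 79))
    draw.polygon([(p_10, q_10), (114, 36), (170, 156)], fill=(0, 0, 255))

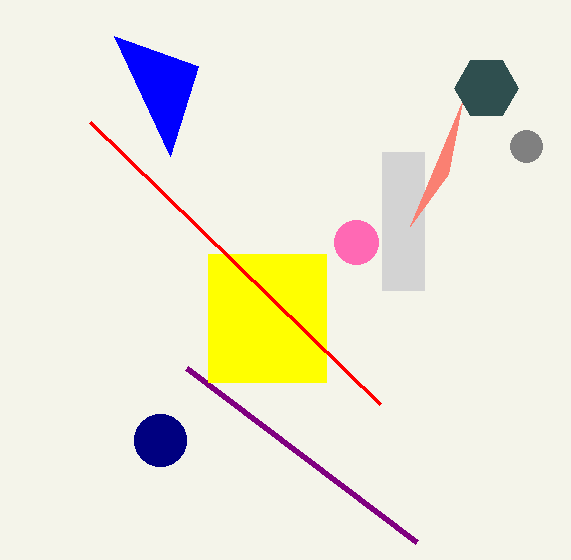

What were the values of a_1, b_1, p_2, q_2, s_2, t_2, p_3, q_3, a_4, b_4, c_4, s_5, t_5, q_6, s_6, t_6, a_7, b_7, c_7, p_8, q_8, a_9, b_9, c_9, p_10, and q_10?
a_1 = 356, b_1 = 242, p_2 = 382, q_2 = 152, s_2 = 424, t_2 = 290, p_3 = 410, q_3 = 226, a_4 = 526, b_4 = 146, c_4 = 16, s_5 = 416, t_5 = 542, q_6 = 254, s_6 = 326, t_6 = 382, a_7 = 160, b_7 = 440, c_7 = 26, p_8 = 90, q_8 = 122, a_9 = 486, b_9 = 88, c_9 = 32, p_10 = 198, q_10 = 66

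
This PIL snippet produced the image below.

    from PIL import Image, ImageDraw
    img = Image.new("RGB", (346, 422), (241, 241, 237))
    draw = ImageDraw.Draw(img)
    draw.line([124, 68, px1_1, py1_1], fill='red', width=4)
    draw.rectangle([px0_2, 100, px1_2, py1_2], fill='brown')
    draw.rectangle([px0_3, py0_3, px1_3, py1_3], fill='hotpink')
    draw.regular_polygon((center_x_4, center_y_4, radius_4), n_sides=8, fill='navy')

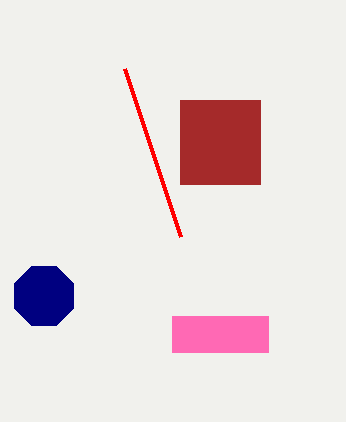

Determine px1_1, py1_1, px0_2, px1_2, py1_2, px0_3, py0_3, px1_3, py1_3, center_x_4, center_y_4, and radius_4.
px1_1 = 180
py1_1 = 236
px0_2 = 180
px1_2 = 260
py1_2 = 184
px0_3 = 172
py0_3 = 316
px1_3 = 268
py1_3 = 352
center_x_4 = 44
center_y_4 = 296
radius_4 = 32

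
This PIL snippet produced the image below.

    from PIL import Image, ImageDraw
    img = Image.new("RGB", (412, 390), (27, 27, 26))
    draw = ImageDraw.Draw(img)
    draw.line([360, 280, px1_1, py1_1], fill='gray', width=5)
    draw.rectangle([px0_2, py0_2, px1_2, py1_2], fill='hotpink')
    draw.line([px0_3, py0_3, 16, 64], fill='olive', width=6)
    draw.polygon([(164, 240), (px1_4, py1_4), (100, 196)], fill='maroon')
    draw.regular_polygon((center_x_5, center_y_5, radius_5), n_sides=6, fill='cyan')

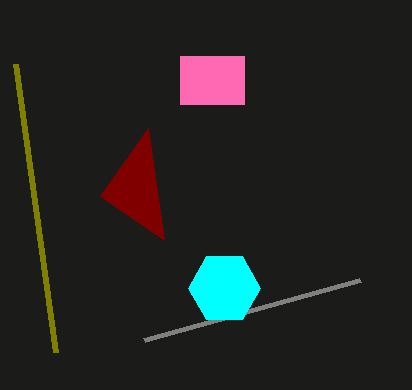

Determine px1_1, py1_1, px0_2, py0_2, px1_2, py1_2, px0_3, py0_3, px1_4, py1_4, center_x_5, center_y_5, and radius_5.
px1_1 = 144
py1_1 = 340
px0_2 = 180
py0_2 = 56
px1_2 = 244
py1_2 = 104
px0_3 = 56
py0_3 = 352
px1_4 = 148
py1_4 = 128
center_x_5 = 224
center_y_5 = 288
radius_5 = 36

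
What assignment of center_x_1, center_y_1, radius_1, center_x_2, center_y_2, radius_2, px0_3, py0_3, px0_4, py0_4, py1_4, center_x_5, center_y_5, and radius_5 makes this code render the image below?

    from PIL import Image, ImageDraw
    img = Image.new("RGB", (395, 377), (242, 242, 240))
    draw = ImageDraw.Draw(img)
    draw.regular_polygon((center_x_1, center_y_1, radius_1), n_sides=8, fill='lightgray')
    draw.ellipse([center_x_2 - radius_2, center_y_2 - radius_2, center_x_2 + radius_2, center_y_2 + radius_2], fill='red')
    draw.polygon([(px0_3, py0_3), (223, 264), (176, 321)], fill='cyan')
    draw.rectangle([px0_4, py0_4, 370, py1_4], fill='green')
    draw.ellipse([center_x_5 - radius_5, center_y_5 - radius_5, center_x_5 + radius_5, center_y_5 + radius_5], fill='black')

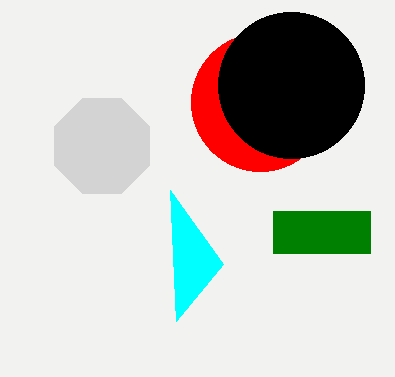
center_x_1 = 102
center_y_1 = 146
radius_1 = 51
center_x_2 = 260
center_y_2 = 102
radius_2 = 69
px0_3 = 170
py0_3 = 190
px0_4 = 273
py0_4 = 211
py1_4 = 253
center_x_5 = 291
center_y_5 = 85
radius_5 = 73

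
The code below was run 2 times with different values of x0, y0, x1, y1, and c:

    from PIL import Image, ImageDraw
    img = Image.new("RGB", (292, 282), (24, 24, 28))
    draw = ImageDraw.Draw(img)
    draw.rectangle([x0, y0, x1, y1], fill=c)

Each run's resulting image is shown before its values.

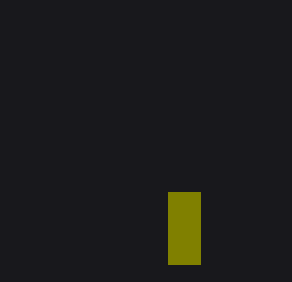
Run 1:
x0 = 168, y0 = 192, x1 = 200, y1 = 264, c = 'olive'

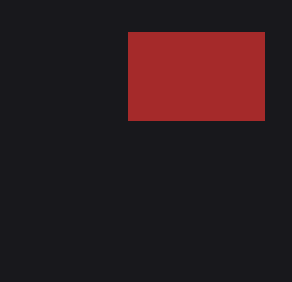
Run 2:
x0 = 128
y0 = 32
x1 = 264
y1 = 120
c = 'brown'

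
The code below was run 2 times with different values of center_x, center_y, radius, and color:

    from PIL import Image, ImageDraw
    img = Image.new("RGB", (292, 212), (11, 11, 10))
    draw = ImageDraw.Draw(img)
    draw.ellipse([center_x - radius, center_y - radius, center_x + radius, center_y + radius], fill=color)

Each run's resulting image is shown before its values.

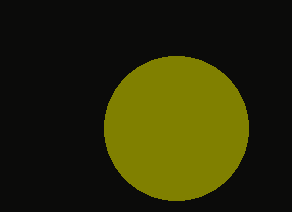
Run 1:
center_x = 176; center_y = 128; radius = 72; color = 'olive'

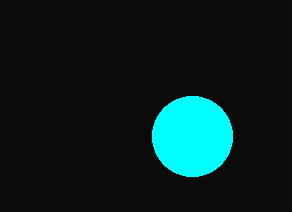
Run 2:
center_x = 192
center_y = 136
radius = 40
color = 'cyan'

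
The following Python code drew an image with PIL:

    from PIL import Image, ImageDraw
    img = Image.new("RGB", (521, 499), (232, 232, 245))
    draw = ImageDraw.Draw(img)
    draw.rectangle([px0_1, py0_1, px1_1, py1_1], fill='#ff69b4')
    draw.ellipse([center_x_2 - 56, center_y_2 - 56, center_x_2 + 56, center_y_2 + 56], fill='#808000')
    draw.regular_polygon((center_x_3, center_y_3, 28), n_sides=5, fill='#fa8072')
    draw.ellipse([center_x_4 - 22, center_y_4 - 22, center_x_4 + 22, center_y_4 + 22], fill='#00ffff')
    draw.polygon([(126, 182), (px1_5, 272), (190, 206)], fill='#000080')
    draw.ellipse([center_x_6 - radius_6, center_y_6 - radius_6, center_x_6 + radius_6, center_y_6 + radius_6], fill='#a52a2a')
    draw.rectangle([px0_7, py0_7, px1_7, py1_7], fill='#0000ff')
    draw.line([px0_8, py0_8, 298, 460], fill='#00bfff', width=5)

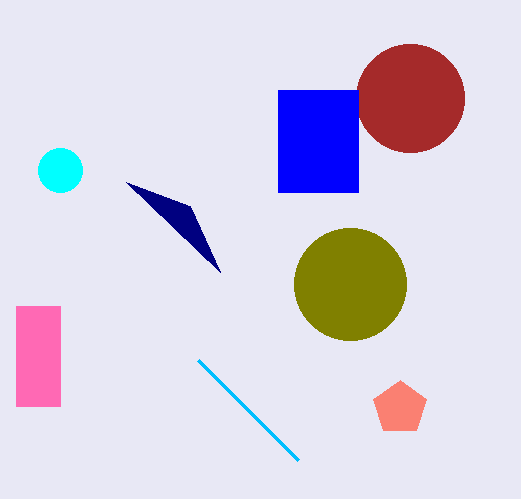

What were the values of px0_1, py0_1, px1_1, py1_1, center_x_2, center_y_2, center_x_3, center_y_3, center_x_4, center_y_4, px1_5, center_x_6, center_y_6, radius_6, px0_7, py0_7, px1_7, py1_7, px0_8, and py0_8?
px0_1 = 16
py0_1 = 306
px1_1 = 60
py1_1 = 406
center_x_2 = 350
center_y_2 = 284
center_x_3 = 400
center_y_3 = 408
center_x_4 = 60
center_y_4 = 170
px1_5 = 220
center_x_6 = 410
center_y_6 = 98
radius_6 = 54
px0_7 = 278
py0_7 = 90
px1_7 = 358
py1_7 = 192
px0_8 = 198
py0_8 = 360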